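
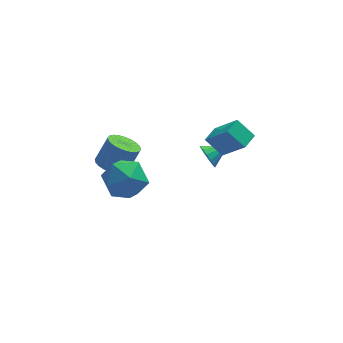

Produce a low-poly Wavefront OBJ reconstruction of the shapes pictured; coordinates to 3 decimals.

v -2.724 -1.469 1.319
v -1.968 -1.744 0.987
v -1.28 -1.445 2.309
v -2.036 -1.171 2.641
v -1.959 -1.414 0.908
v -1.271 -1.115 2.23
v -2.067 -1.092 0.892
v -1.379 -0.793 2.214
v -2.274 -0.828 0.94
v -1.586 -0.529 2.262
v -2.551 -0.662 1.046
v -1.863 -0.363 2.368
v -2.853 -0.618 1.194
v -2.165 -0.319 2.516
v -3.136 -0.704 1.361
v -2.448 -0.406 2.683
v -3.356 -0.907 1.521
v -2.668 -0.608 2.843
v -3.48 -1.195 1.651
v -2.792 -0.896 2.973
v -3.489 -1.525 1.73
v -2.801 -1.226 3.052
v -3.381 -1.847 1.746
v -2.693 -1.548 3.068
v -3.174 -2.111 1.698
v -2.486 -1.812 3.02
v -2.897 -2.277 1.592
v -2.209 -1.978 2.914
v -2.595 -2.321 1.444
v -1.907 -2.022 2.766
v -2.312 -2.234 1.277
v -1.624 -1.936 2.599
v -2.092 -2.032 1.117
v -1.404 -1.733 2.439
v -2.429 -2.566 2.7
v -1.694 -3.409 3.261
v -3.086 -3.991 1.419
v -2.351 -4.834 1.98
v -3.344 -4.369 2.584
v -2.938 -3.489 3.375
v -1.842 -3.911 1.305
v -1.436 -3.031 2.096
v -1.332 -4.241 2.399
v -2.26 -4.523 3.189
v -2.52 -2.877 1.491
v -3.448 -3.159 2.281
v 2.233 0.6 0.605
v 3.161 -0.353 2.003
v 2.876 1.372 0.704
v 3.805 0.419 2.102
v 3.015 0.061 -0.282
v 3.944 -0.892 1.116
v 3.659 0.833 -0.183
v 4.587 -0.12 1.215
v 2.764 2.616 -2.752
v 3.079 2.317 -3.388
v 3.876 2.884 -2.328
v 3.019 2.702 -3.474
v 2.891 3.064 -3.366
v 2.728 3.305 -3.094
v 2.576 3.362 -2.73
v 2.474 3.219 -2.372
v 2.449 2.915 -2.116
v 2.509 2.53 -2.031
v 2.637 2.169 -2.139
v 2.8 1.927 -2.411
v 2.952 1.87 -2.775
v 3.055 2.013 -3.133
f 2 1 5
f 2 5 3
f 3 5 6
f 3 6 4
f 5 1 7
f 5 7 6
f 6 7 8
f 6 8 4
f 7 1 9
f 7 9 8
f 8 9 10
f 8 10 4
f 9 1 11
f 9 11 10
f 10 11 12
f 10 12 4
f 11 1 13
f 11 13 12
f 12 13 14
f 12 14 4
f 13 1 15
f 13 15 14
f 14 15 16
f 14 16 4
f 15 1 17
f 15 17 16
f 16 17 18
f 16 18 4
f 17 1 19
f 17 19 18
f 18 19 20
f 18 20 4
f 19 1 21
f 19 21 20
f 20 21 22
f 20 22 4
f 21 1 23
f 21 23 22
f 22 23 24
f 22 24 4
f 23 1 25
f 23 25 24
f 24 25 26
f 24 26 4
f 25 1 27
f 25 27 26
f 26 27 28
f 26 28 4
f 27 1 29
f 27 29 28
f 28 29 30
f 28 30 4
f 29 1 31
f 29 31 30
f 30 31 32
f 30 32 4
f 31 1 33
f 31 33 32
f 32 33 34
f 32 34 4
f 33 1 2
f 33 2 34
f 34 2 3
f 34 3 4
f 35 46 40
f 35 40 36
f 35 36 42
f 35 42 45
f 35 45 46
f 36 40 44
f 40 46 39
f 46 45 37
f 45 42 41
f 42 36 43
f 38 44 39
f 38 39 37
f 38 37 41
f 38 41 43
f 38 43 44
f 39 44 40
f 37 39 46
f 41 37 45
f 43 41 42
f 44 43 36
f 48 50 47
f 51 48 47
f 47 50 49
f 49 51 47
f 48 54 50
f 52 48 51
f 52 54 48
f 50 54 49
f 53 51 49
f 49 54 53
f 53 52 51
f 54 52 53
f 56 55 58
f 56 58 57
f 58 55 59
f 58 59 57
f 59 55 60
f 59 60 57
f 60 55 61
f 60 61 57
f 61 55 62
f 61 62 57
f 62 55 63
f 62 63 57
f 63 55 64
f 63 64 57
f 64 55 65
f 64 65 57
f 65 55 66
f 65 66 57
f 66 55 67
f 66 67 57
f 67 55 68
f 67 68 57
f 68 55 56
f 68 56 57



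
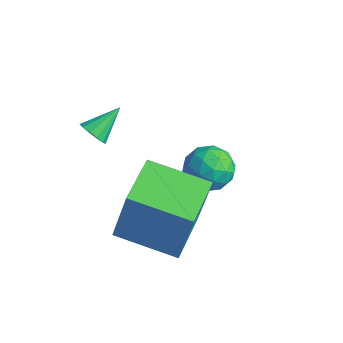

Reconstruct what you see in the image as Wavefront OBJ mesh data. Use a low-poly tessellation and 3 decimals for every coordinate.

v 0.491 3.813 -1.861
v 1.03 4.354 -1.355
v 1.01 2.626 -1.145
v 1.549 3.167 -0.639
v 0.641 3.191 -0.526
v 0.321 3.924 -0.969
v 1.719 3.056 -1.531
v 1.399 3.789 -1.974
v 1.789 3.885 -1.152
v 1.122 3.969 -0.531
v 0.918 3.011 -1.969
v 0.251 3.095 -1.348
v 0.715 4.188 -1.671
v 1.325 2.792 -0.829
v 0.792 2.806 -0.763
v 1.108 3.124 -0.466
v 0.298 3.935 -1.444
v 0.615 4.253 -1.147
v 0.386 3.569 -0.659
v 1.425 2.727 -1.353
v 1.742 3.045 -1.056
v 0.932 3.856 -2.034
v 1.248 4.174 -1.737
v 1.654 3.411 -1.841
v 1.478 4.23 -1.254
v 1.783 3.532 -0.833
v 1.883 3.467 -1.358
v 1.694 3.898 -1.618
v 1.086 4.279 -0.889
v 1.391 3.581 -0.468
v 0.858 3.595 -0.402
v 0.669 4.027 -0.662
v 1.532 4.004 -0.77
v 0.649 3.399 -2.032
v 0.954 2.701 -1.611
v 1.371 2.953 -1.838
v 1.182 3.385 -2.098
v 0.257 3.448 -1.667
v 0.562 2.75 -1.246
v 0.346 3.082 -0.882
v 0.157 3.513 -1.142
v 0.508 2.976 -1.73
v -0.28 -0.213 2.287
v 0.162 -0.403 2.532
v -0.2 0.853 2.973
v 0.259 -0.252 2.286
v 0.184 -0.089 2.04
v -0.038 0.035 1.873
v -0.337 0.08 1.838
v -0.617 0.032 1.945
v -0.791 -0.094 2.161
v -0.802 -0.257 2.417
v -0.648 -0.407 2.632
v -0.376 -0.495 2.738
v -0.074 -0.494 2.7
v 0.34 0.85 -1.366
v 0.687 1.15 0.693
v 2.207 1.916 -1.835
v 2.553 2.216 0.224
v 1.347 -0.876 -1.284
v 1.693 -0.576 0.775
v 3.213 0.19 -1.753
v 3.56 0.49 0.306
f 1 38 17
f 38 12 41
f 17 41 6
f 38 41 17
f 1 17 13
f 17 6 18
f 13 18 2
f 17 18 13
f 1 13 22
f 13 2 23
f 22 23 8
f 13 23 22
f 1 22 34
f 22 8 37
f 34 37 11
f 22 37 34
f 1 34 38
f 34 11 42
f 38 42 12
f 34 42 38
f 2 18 29
f 18 6 32
f 29 32 10
f 18 32 29
f 6 41 19
f 41 12 40
f 19 40 5
f 41 40 19
f 12 42 39
f 42 11 35
f 39 35 3
f 42 35 39
f 11 37 36
f 37 8 24
f 36 24 7
f 37 24 36
f 8 23 28
f 23 2 25
f 28 25 9
f 23 25 28
f 4 30 16
f 30 10 31
f 16 31 5
f 30 31 16
f 4 16 14
f 16 5 15
f 14 15 3
f 16 15 14
f 4 14 21
f 14 3 20
f 21 20 7
f 14 20 21
f 4 21 26
f 21 7 27
f 26 27 9
f 21 27 26
f 4 26 30
f 26 9 33
f 30 33 10
f 26 33 30
f 5 31 19
f 31 10 32
f 19 32 6
f 31 32 19
f 3 15 39
f 15 5 40
f 39 40 12
f 15 40 39
f 7 20 36
f 20 3 35
f 36 35 11
f 20 35 36
f 9 27 28
f 27 7 24
f 28 24 8
f 27 24 28
f 10 33 29
f 33 9 25
f 29 25 2
f 33 25 29
f 44 43 46
f 44 46 45
f 46 43 47
f 46 47 45
f 47 43 48
f 47 48 45
f 48 43 49
f 48 49 45
f 49 43 50
f 49 50 45
f 50 43 51
f 50 51 45
f 51 43 52
f 51 52 45
f 52 43 53
f 52 53 45
f 53 43 54
f 53 54 45
f 54 43 55
f 54 55 45
f 55 43 44
f 55 44 45
f 57 59 56
f 60 57 56
f 56 59 58
f 58 60 56
f 57 63 59
f 61 57 60
f 61 63 57
f 59 63 58
f 62 60 58
f 58 63 62
f 62 61 60
f 63 61 62



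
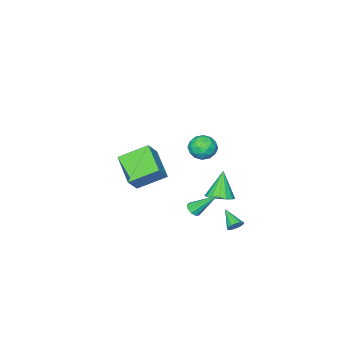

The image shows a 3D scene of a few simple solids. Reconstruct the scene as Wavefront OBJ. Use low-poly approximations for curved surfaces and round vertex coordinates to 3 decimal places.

v 0.706 3.245 -1.468
v 0.947 2.967 -1.101
v -0.106 4.335 -0.112
v 1.151 3.241 -1.199
v 1.147 3.517 -1.423
v 0.937 3.666 -1.668
v 0.619 3.618 -1.82
v 0.342 3.396 -1.807
v 0.235 3.103 -1.636
v 0.349 2.876 -1.386
v 0.63 2.823 -1.175
v -1.903 3.971 -3.786
v -1.698 4.196 -3.34
v -2.177 2.809 -3.074
v -1.948 4.26 -3.332
v -2.188 4.258 -3.428
v -2.363 4.19 -3.606
v -2.432 4.072 -3.825
v -2.38 3.931 -4.035
v -2.219 3.799 -4.189
v -1.985 3.706 -4.249
v -1.733 3.675 -4.204
v -1.519 3.711 -4.063
v -1.394 3.806 -3.858
v -1.385 3.94 -3.637
v -1.494 4.08 -3.45
v -1.748 -5.43 -3.071
v -3.21 -4.292 -2.104
v -1.004 -3.619 -4.075
v -2.466 -2.482 -3.107
v -0.854 -5.198 -1.993
v -2.316 -4.061 -1.025
v -0.11 -3.388 -2.996
v -1.572 -2.25 -2.029
v -3.09 1.398 -3.195
v -2.282 1.558 -2.808
v -3.81 0.902 -1.485
v -2.487 1.941 -2.783
v -2.83 2.2 -2.852
v -3.233 2.276 -3
v -3.603 2.15 -3.192
v -3.855 1.852 -3.385
v -3.933 1.45 -3.534
v -3.817 1.036 -3.606
v -3.534 0.706 -3.583
v -3.15 0.533 -3.471
v -2.752 0.559 -3.296
v -2.432 0.777 -3.098
v -2.262 1.138 -2.921
v -1.224 1.849 1.13
v -0.729 1.341 1.708
v -2.391 1.739 2.032
v -1.896 1.231 2.61
v -1.705 2.119 2.503
v -0.984 2.187 1.945
v -2.136 0.893 1.795
v -1.415 0.961 1.237
v -1.293 0.75 2.119
v -1.026 1.508 2.556
v -2.094 1.572 1.184
v -1.827 2.33 1.621
v -0.874 1.605 1.339
v -2.246 1.475 2.401
v -2.134 1.997 2.337
v -1.843 1.699 2.677
v -1.023 2.102 1.479
v -0.733 1.804 1.819
v -1.307 2.261 2.286
v -2.387 1.276 1.921
v -2.097 0.978 2.261
v -1.277 1.381 1.063
v -0.986 1.083 1.403
v -1.813 0.819 1.454
v -0.914 0.959 1.921
v -1.601 0.894 2.452
v -1.742 0.695 1.972
v -1.318 0.735 1.644
v -0.758 1.405 2.178
v -1.444 1.34 2.709
v -1.332 1.862 2.645
v -0.907 1.902 2.317
v -1.089 1.057 2.42
v -1.676 1.74 1.031
v -2.362 1.675 1.562
v -2.213 1.178 1.423
v -1.788 1.218 1.095
v -1.519 2.186 1.288
v -2.206 2.121 1.819
v -1.802 2.345 2.096
v -1.378 2.385 1.768
v -2.031 2.023 1.32
f 2 1 4
f 2 4 3
f 4 1 5
f 4 5 3
f 5 1 6
f 5 6 3
f 6 1 7
f 6 7 3
f 7 1 8
f 7 8 3
f 8 1 9
f 8 9 3
f 9 1 10
f 9 10 3
f 10 1 11
f 10 11 3
f 11 1 2
f 11 2 3
f 13 12 15
f 13 15 14
f 15 12 16
f 15 16 14
f 16 12 17
f 16 17 14
f 17 12 18
f 17 18 14
f 18 12 19
f 18 19 14
f 19 12 20
f 19 20 14
f 20 12 21
f 20 21 14
f 21 12 22
f 21 22 14
f 22 12 23
f 22 23 14
f 23 12 24
f 23 24 14
f 24 12 25
f 24 25 14
f 25 12 26
f 25 26 14
f 26 12 13
f 26 13 14
f 28 30 27
f 31 28 27
f 27 30 29
f 29 31 27
f 28 34 30
f 32 28 31
f 32 34 28
f 30 34 29
f 33 31 29
f 29 34 33
f 33 32 31
f 34 32 33
f 36 35 38
f 36 38 37
f 38 35 39
f 38 39 37
f 39 35 40
f 39 40 37
f 40 35 41
f 40 41 37
f 41 35 42
f 41 42 37
f 42 35 43
f 42 43 37
f 43 35 44
f 43 44 37
f 44 35 45
f 44 45 37
f 45 35 46
f 45 46 37
f 46 35 47
f 46 47 37
f 47 35 48
f 47 48 37
f 48 35 49
f 48 49 37
f 49 35 36
f 49 36 37
f 50 87 66
f 87 61 90
f 66 90 55
f 87 90 66
f 50 66 62
f 66 55 67
f 62 67 51
f 66 67 62
f 50 62 71
f 62 51 72
f 71 72 57
f 62 72 71
f 50 71 83
f 71 57 86
f 83 86 60
f 71 86 83
f 50 83 87
f 83 60 91
f 87 91 61
f 83 91 87
f 51 67 78
f 67 55 81
f 78 81 59
f 67 81 78
f 55 90 68
f 90 61 89
f 68 89 54
f 90 89 68
f 61 91 88
f 91 60 84
f 88 84 52
f 91 84 88
f 60 86 85
f 86 57 73
f 85 73 56
f 86 73 85
f 57 72 77
f 72 51 74
f 77 74 58
f 72 74 77
f 53 79 65
f 79 59 80
f 65 80 54
f 79 80 65
f 53 65 63
f 65 54 64
f 63 64 52
f 65 64 63
f 53 63 70
f 63 52 69
f 70 69 56
f 63 69 70
f 53 70 75
f 70 56 76
f 75 76 58
f 70 76 75
f 53 75 79
f 75 58 82
f 79 82 59
f 75 82 79
f 54 80 68
f 80 59 81
f 68 81 55
f 80 81 68
f 52 64 88
f 64 54 89
f 88 89 61
f 64 89 88
f 56 69 85
f 69 52 84
f 85 84 60
f 69 84 85
f 58 76 77
f 76 56 73
f 77 73 57
f 76 73 77
f 59 82 78
f 82 58 74
f 78 74 51
f 82 74 78



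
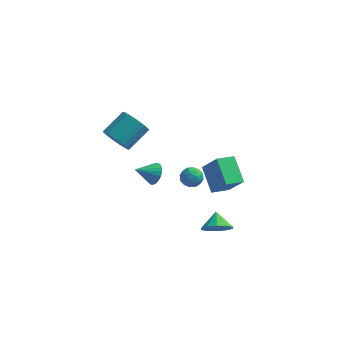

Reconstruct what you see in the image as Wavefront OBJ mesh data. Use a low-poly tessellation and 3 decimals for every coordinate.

v -0.711 -3.405 0.218
v -0.431 -3.141 0.874
v -1.689 -4.015 0.882
v -0.618 -2.923 0.799
v -0.819 -2.779 0.635
v -1.004 -2.73 0.409
v -1.144 -2.783 0.153
v -1.218 -2.932 -0.093
v -1.215 -3.152 -0.291
v -1.135 -3.411 -0.412
v -0.991 -3.669 -0.437
v -0.804 -3.886 -0.362
v -0.603 -4.031 -0.199
v -0.419 -4.08 0.028
v -0.279 -4.026 0.284
v -0.204 -3.878 0.53
v -0.207 -3.657 0.728
v -0.287 -3.399 0.849
v 2.199 -1.744 -2.247
v 1.295 -0.501 -1.2
v 3.024 -0.906 -2.531
v 2.12 0.338 -1.484
v 3.2 -2.238 -0.796
v 2.296 -0.994 0.251
v 4.025 -1.399 -1.08
v 3.121 -0.156 -0.033
v 0.977 -1.457 -1.699
v 1.594 -1.444 -1.298
v 0.446 -2.116 -0.862
v 1.063 -2.103 -0.461
v 0.669 -1.488 -0.549
v 0.997 -1.081 -1.067
v 1.043 -2.479 -1.093
v 1.371 -2.072 -1.611
v 1.635 -2.076 -0.924
v 1.404 -1.463 -0.588
v 0.636 -2.097 -1.572
v 0.405 -1.484 -1.236
v 1.332 -1.392 -1.572
v 0.708 -2.168 -0.588
v 0.476 -1.806 -0.64
v 0.839 -1.799 -0.404
v 0.981 -1.179 -1.436
v 1.344 -1.171 -1.201
v 0.8 -1.197 -0.76
v 0.696 -2.389 -0.959
v 1.059 -2.381 -0.724
v 1.201 -1.761 -1.756
v 1.564 -1.754 -1.52
v 1.24 -2.363 -1.4
v 1.719 -1.756 -1.117
v 1.407 -2.144 -0.624
v 1.395 -2.365 -0.996
v 1.588 -2.125 -1.3
v 1.583 -1.396 -0.919
v 1.271 -1.784 -0.427
v 1.039 -1.422 -0.479
v 1.232 -1.183 -0.783
v 1.607 -1.768 -0.699
v 0.769 -1.776 -1.733
v 0.457 -2.164 -1.241
v 0.808 -2.377 -1.377
v 1.001 -2.138 -1.681
v 0.633 -1.416 -1.536
v 0.321 -1.804 -1.043
v 0.452 -1.435 -0.86
v 0.645 -1.195 -1.164
v 0.433 -1.792 -1.461
v 2.927 -3.14 -4.17
v 3.584 -3.41 -3.509
v 2.613 -2.24 -3.49
v 3.849 -3.03 -3.89
v 3.762 -2.692 -4.377
v 3.356 -2.525 -4.785
v 2.786 -2.593 -4.958
v 2.27 -2.87 -4.83
v 2.004 -3.249 -4.45
v 2.092 -3.587 -3.962
v 2.498 -3.754 -3.554
v 3.068 -3.686 -3.381
v -2.877 -3.708 2.951
v -2.047 -3.92 2.518
v -1.253 -2.644 3.415
v -2.083 -2.432 3.849
v -2.219 -3.629 2.257
v -1.425 -2.353 3.154
v -2.521 -3.354 2.133
v -1.727 -2.078 3.03
v -2.894 -3.149 2.171
v -2.1 -1.873 3.068
v -3.263 -3.054 2.364
v -2.47 -1.779 3.261
v -3.556 -3.09 2.673
v -2.763 -1.814 3.57
v -3.715 -3.247 3.037
v -2.921 -1.971 3.934
v -3.707 -3.496 3.385
v -2.913 -2.22 4.282
v -3.535 -3.787 3.646
v -2.741 -2.511 4.543
v -3.233 -4.062 3.77
v -2.439 -2.786 4.667
v -2.86 -4.267 3.732
v -2.066 -2.991 4.629
v -2.49 -4.361 3.539
v -1.697 -3.086 4.436
v -2.197 -4.326 3.23
v -1.404 -3.05 4.127
v -2.039 -4.169 2.866
v -1.245 -2.893 3.763
f 2 1 4
f 2 4 3
f 4 1 5
f 4 5 3
f 5 1 6
f 5 6 3
f 6 1 7
f 6 7 3
f 7 1 8
f 7 8 3
f 8 1 9
f 8 9 3
f 9 1 10
f 9 10 3
f 10 1 11
f 10 11 3
f 11 1 12
f 11 12 3
f 12 1 13
f 12 13 3
f 13 1 14
f 13 14 3
f 14 1 15
f 14 15 3
f 15 1 16
f 15 16 3
f 16 1 17
f 16 17 3
f 17 1 18
f 17 18 3
f 18 1 2
f 18 2 3
f 20 22 19
f 23 20 19
f 19 22 21
f 21 23 19
f 20 26 22
f 24 20 23
f 24 26 20
f 22 26 21
f 25 23 21
f 21 26 25
f 25 24 23
f 26 24 25
f 27 64 43
f 64 38 67
f 43 67 32
f 64 67 43
f 27 43 39
f 43 32 44
f 39 44 28
f 43 44 39
f 27 39 48
f 39 28 49
f 48 49 34
f 39 49 48
f 27 48 60
f 48 34 63
f 60 63 37
f 48 63 60
f 27 60 64
f 60 37 68
f 64 68 38
f 60 68 64
f 28 44 55
f 44 32 58
f 55 58 36
f 44 58 55
f 32 67 45
f 67 38 66
f 45 66 31
f 67 66 45
f 38 68 65
f 68 37 61
f 65 61 29
f 68 61 65
f 37 63 62
f 63 34 50
f 62 50 33
f 63 50 62
f 34 49 54
f 49 28 51
f 54 51 35
f 49 51 54
f 30 56 42
f 56 36 57
f 42 57 31
f 56 57 42
f 30 42 40
f 42 31 41
f 40 41 29
f 42 41 40
f 30 40 47
f 40 29 46
f 47 46 33
f 40 46 47
f 30 47 52
f 47 33 53
f 52 53 35
f 47 53 52
f 30 52 56
f 52 35 59
f 56 59 36
f 52 59 56
f 31 57 45
f 57 36 58
f 45 58 32
f 57 58 45
f 29 41 65
f 41 31 66
f 65 66 38
f 41 66 65
f 33 46 62
f 46 29 61
f 62 61 37
f 46 61 62
f 35 53 54
f 53 33 50
f 54 50 34
f 53 50 54
f 36 59 55
f 59 35 51
f 55 51 28
f 59 51 55
f 70 69 72
f 70 72 71
f 72 69 73
f 72 73 71
f 73 69 74
f 73 74 71
f 74 69 75
f 74 75 71
f 75 69 76
f 75 76 71
f 76 69 77
f 76 77 71
f 77 69 78
f 77 78 71
f 78 69 79
f 78 79 71
f 79 69 80
f 79 80 71
f 80 69 70
f 80 70 71
f 82 81 85
f 82 85 83
f 83 85 86
f 83 86 84
f 85 81 87
f 85 87 86
f 86 87 88
f 86 88 84
f 87 81 89
f 87 89 88
f 88 89 90
f 88 90 84
f 89 81 91
f 89 91 90
f 90 91 92
f 90 92 84
f 91 81 93
f 91 93 92
f 92 93 94
f 92 94 84
f 93 81 95
f 93 95 94
f 94 95 96
f 94 96 84
f 95 81 97
f 95 97 96
f 96 97 98
f 96 98 84
f 97 81 99
f 97 99 98
f 98 99 100
f 98 100 84
f 99 81 101
f 99 101 100
f 100 101 102
f 100 102 84
f 101 81 103
f 101 103 102
f 102 103 104
f 102 104 84
f 103 81 105
f 103 105 104
f 104 105 106
f 104 106 84
f 105 81 107
f 105 107 106
f 106 107 108
f 106 108 84
f 107 81 109
f 107 109 108
f 108 109 110
f 108 110 84
f 109 81 82
f 109 82 110
f 110 82 83
f 110 83 84



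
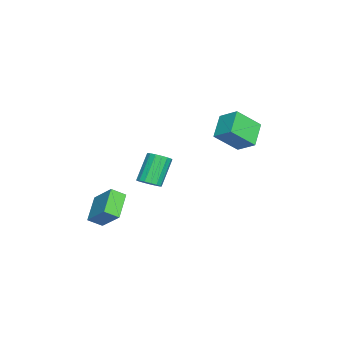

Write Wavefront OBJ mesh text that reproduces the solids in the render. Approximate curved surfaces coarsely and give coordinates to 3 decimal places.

v -0.917 -2.168 0.444
v -0.456 -2.627 0.875
v -1.602 -2.171 2.587
v -2.063 -1.712 2.156
v -0.293 -2.292 0.895
v -1.439 -1.836 2.607
v -0.272 -1.928 0.812
v -1.418 -1.472 2.524
v -0.4 -1.62 0.644
v -1.546 -1.164 2.356
v -0.645 -1.437 0.431
v -1.791 -0.981 2.143
v -0.953 -1.422 0.221
v -2.099 -0.966 1.933
v -1.253 -1.577 0.062
v -2.399 -1.121 1.774
v -1.476 -1.868 -0.01
v -2.622 -1.412 1.702
v -1.571 -2.228 0.022
v -2.717 -1.772 1.734
v -1.516 -2.574 0.151
v -2.661 -2.118 1.863
v -1.323 -2.827 0.347
v -2.469 -2.371 2.059
v -1.038 -2.929 0.566
v -2.184 -2.473 2.278
v -0.725 -2.857 0.756
v -1.871 -2.401 2.468
v -4.892 2.887 3.406
v -4.154 1.542 4.751
v -4.283 3.978 4.162
v -3.545 2.632 5.507
v -3.375 2.728 2.413
v -2.637 1.382 3.758
v -2.766 3.818 3.169
v -2.028 2.473 4.514
v 3.912 -4.825 -0.216
v 2.332 -4.728 0.76
v 3.624 -4.026 -0.762
v 2.043 -3.929 0.213
v 4.737 -3.691 1.007
v 3.156 -3.594 1.982
v 4.448 -2.892 0.46
v 2.868 -2.795 1.436
f 2 1 5
f 2 5 3
f 3 5 6
f 3 6 4
f 5 1 7
f 5 7 6
f 6 7 8
f 6 8 4
f 7 1 9
f 7 9 8
f 8 9 10
f 8 10 4
f 9 1 11
f 9 11 10
f 10 11 12
f 10 12 4
f 11 1 13
f 11 13 12
f 12 13 14
f 12 14 4
f 13 1 15
f 13 15 14
f 14 15 16
f 14 16 4
f 15 1 17
f 15 17 16
f 16 17 18
f 16 18 4
f 17 1 19
f 17 19 18
f 18 19 20
f 18 20 4
f 19 1 21
f 19 21 20
f 20 21 22
f 20 22 4
f 21 1 23
f 21 23 22
f 22 23 24
f 22 24 4
f 23 1 25
f 23 25 24
f 24 25 26
f 24 26 4
f 25 1 27
f 25 27 26
f 26 27 28
f 26 28 4
f 27 1 2
f 27 2 28
f 28 2 3
f 28 3 4
f 30 32 29
f 33 30 29
f 29 32 31
f 31 33 29
f 30 36 32
f 34 30 33
f 34 36 30
f 32 36 31
f 35 33 31
f 31 36 35
f 35 34 33
f 36 34 35
f 38 40 37
f 41 38 37
f 37 40 39
f 39 41 37
f 38 44 40
f 42 38 41
f 42 44 38
f 40 44 39
f 43 41 39
f 39 44 43
f 43 42 41
f 44 42 43



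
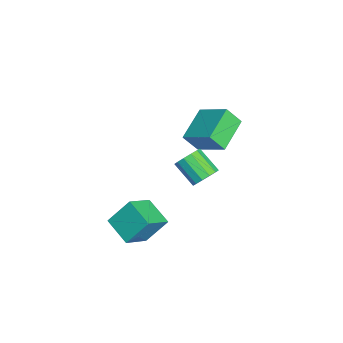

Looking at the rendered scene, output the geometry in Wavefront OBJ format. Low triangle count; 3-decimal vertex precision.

v 0.265 -2.937 -2.014
v 1.317 -3.81 -1.182
v 0.112 -1.931 -0.766
v 1.164 -2.804 0.066
v 1.416 -2.076 -2.566
v 2.468 -2.949 -1.734
v 1.263 -1.07 -1.318
v 2.315 -1.943 -0.486
v 1.22 0.615 1.816
v 1.648 0.769 2.36
v 0.869 -0.06 3.209
v 0.44 -0.215 2.664
v 1.358 1.045 2.363
v 0.579 0.215 3.212
v 1.024 1.184 2.192
v 0.245 0.354 3.041
v 0.752 1.142 1.902
v -0.027 0.313 2.751
v 0.629 0.933 1.584
v -0.151 0.104 2.433
v 0.693 0.623 1.34
v -0.087 -0.207 2.189
v 0.924 0.31 1.246
v 0.145 -0.519 2.095
v 1.249 0.094 1.334
v 0.47 -0.736 2.183
v 1.565 0.043 1.574
v 0.786 -0.786 2.423
v 1.771 0.174 1.891
v 0.992 -0.656 2.74
v 1.802 0.445 2.184
v 1.023 -0.385 3.033
v -5.276 1.134 0.421
v -5.207 0.418 1.369
v -4.24 2.383 1.289
v -4.171 1.666 2.237
v -3.669 0.314 -0.317
v -3.6 -0.403 0.631
v -2.633 1.562 0.551
v -2.564 0.846 1.499
f 2 4 1
f 5 2 1
f 1 4 3
f 3 5 1
f 2 8 4
f 6 2 5
f 6 8 2
f 4 8 3
f 7 5 3
f 3 8 7
f 7 6 5
f 8 6 7
f 10 9 13
f 10 13 11
f 11 13 14
f 11 14 12
f 13 9 15
f 13 15 14
f 14 15 16
f 14 16 12
f 15 9 17
f 15 17 16
f 16 17 18
f 16 18 12
f 17 9 19
f 17 19 18
f 18 19 20
f 18 20 12
f 19 9 21
f 19 21 20
f 20 21 22
f 20 22 12
f 21 9 23
f 21 23 22
f 22 23 24
f 22 24 12
f 23 9 25
f 23 25 24
f 24 25 26
f 24 26 12
f 25 9 27
f 25 27 26
f 26 27 28
f 26 28 12
f 27 9 29
f 27 29 28
f 28 29 30
f 28 30 12
f 29 9 31
f 29 31 30
f 30 31 32
f 30 32 12
f 31 9 10
f 31 10 32
f 32 10 11
f 32 11 12
f 34 36 33
f 37 34 33
f 33 36 35
f 35 37 33
f 34 40 36
f 38 34 37
f 38 40 34
f 36 40 35
f 39 37 35
f 35 40 39
f 39 38 37
f 40 38 39



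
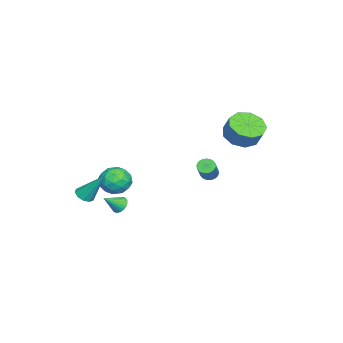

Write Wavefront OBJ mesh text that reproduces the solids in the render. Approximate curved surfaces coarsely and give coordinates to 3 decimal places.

v -1.263 -3.087 -1.943
v -0.313 -2.98 -2.268
v -1.567 -4.12 -3.172
v -0.617 -4.013 -3.497
v -0.803 -4.496 -2.63
v -0.615 -3.858 -1.871
v -1.265 -3.242 -3.569
v -1.077 -2.604 -2.81
v -0.315 -3.076 -3.273
v -0.029 -3.851 -2.693
v -1.851 -3.249 -2.747
v -1.565 -4.024 -2.167
v -0.761 -2.943 -1.998
v -1.119 -4.157 -3.442
v -1.228 -4.441 -2.932
v -0.67 -4.378 -3.124
v -0.938 -3.459 -1.764
v -0.38 -3.396 -1.955
v -0.668 -4.287 -2.168
v -1.5 -3.704 -3.485
v -0.942 -3.641 -3.676
v -1.21 -2.722 -2.316
v -0.652 -2.659 -2.508
v -1.212 -2.813 -3.272
v -0.204 -2.937 -2.78
v -0.383 -3.544 -3.502
v -0.764 -3.091 -3.544
v -0.653 -2.716 -3.098
v -0.036 -3.392 -2.439
v -0.215 -3.999 -3.161
v -0.324 -4.283 -2.651
v -0.213 -3.908 -2.205
v -0.037 -3.448 -3.029
v -1.665 -3.101 -2.279
v -1.844 -3.708 -3.001
v -1.667 -3.192 -3.235
v -1.556 -2.817 -2.789
v -1.497 -3.556 -1.938
v -1.676 -4.163 -2.66
v -1.227 -4.384 -2.342
v -1.116 -4.009 -1.896
v -1.843 -3.652 -2.411
v 2.767 -4.054 -2.005
v 3.343 -3.938 -2.129
v 2.893 -2.866 -0.315
v 3.136 -3.68 -2.296
v 2.788 -3.564 -2.351
v 2.432 -3.635 -2.275
v 2.204 -3.866 -2.095
v 2.192 -4.169 -1.882
v 2.399 -4.428 -1.715
v 2.747 -4.544 -1.66
v 3.102 -4.472 -1.736
v 3.33 -4.241 -1.916
v -4.381 0.891 -3.193
v -4.002 0.96 -3.57
v -2.919 1.058 -2.465
v -3.299 0.989 -2.087
v -4.058 1.159 -3.532
v -2.976 1.257 -2.427
v -4.164 1.318 -3.443
v -3.082 1.416 -2.337
v -4.303 1.411 -3.315
v -3.221 1.509 -2.21
v -4.454 1.426 -3.168
v -3.372 1.523 -2.063
v -4.594 1.358 -3.026
v -3.512 1.456 -1.92
v -4.701 1.22 -2.908
v -3.619 1.318 -1.803
v -4.76 1.032 -2.834
v -3.677 1.13 -1.729
v -4.761 0.822 -2.815
v -3.678 0.92 -1.71
v -4.704 0.623 -2.853
v -3.622 0.721 -1.748
v -4.598 0.464 -2.943
v -3.516 0.562 -1.837
v -4.459 0.371 -3.07
v -3.377 0.469 -1.965
v -4.308 0.357 -3.217
v -3.226 0.454 -2.112
v -4.168 0.424 -3.36
v -3.086 0.522 -2.254
v -4.061 0.562 -3.477
v -2.979 0.66 -2.372
v -4.003 0.75 -3.551
v -2.92 0.848 -2.446
v -0.11 -3.031 -4.141
v 0.105 -3.324 -4.594
v 0.59 -3.729 -3.359
v 0.254 -3.155 -4.576
v 0.348 -2.967 -4.492
v 0.372 -2.788 -4.355
v 0.323 -2.647 -4.185
v 0.208 -2.564 -4.008
v 0.045 -2.553 -3.852
v -0.142 -2.614 -3.74
v -0.324 -2.738 -3.689
v -0.473 -2.908 -3.706
v -0.567 -3.096 -3.79
v -0.591 -3.274 -3.928
v -0.542 -3.415 -4.097
v -0.427 -3.498 -4.274
v -0.264 -3.51 -4.43
v -0.077 -3.449 -4.543
v -2.687 3.112 0.947
v -1.974 2.291 1.026
v -1.561 2.747 2.033
v -2.273 3.568 1.953
v -1.671 2.856 0.645
v -1.257 3.312 1.652
v -1.843 3.54 0.406
v -1.43 3.997 1.412
v -2.41 4.024 0.419
v -1.996 4.481 1.425
v -3.106 4.082 0.679
v -2.693 4.538 1.686
v -3.606 3.685 1.065
v -3.193 4.141 2.071
v -3.676 3.02 1.395
v -3.262 3.477 2.401
v -3.283 2.398 1.516
v -2.869 2.855 2.522
v -2.611 2.11 1.37
v -2.197 2.567 2.376
f 1 38 17
f 38 12 41
f 17 41 6
f 38 41 17
f 1 17 13
f 17 6 18
f 13 18 2
f 17 18 13
f 1 13 22
f 13 2 23
f 22 23 8
f 13 23 22
f 1 22 34
f 22 8 37
f 34 37 11
f 22 37 34
f 1 34 38
f 34 11 42
f 38 42 12
f 34 42 38
f 2 18 29
f 18 6 32
f 29 32 10
f 18 32 29
f 6 41 19
f 41 12 40
f 19 40 5
f 41 40 19
f 12 42 39
f 42 11 35
f 39 35 3
f 42 35 39
f 11 37 36
f 37 8 24
f 36 24 7
f 37 24 36
f 8 23 28
f 23 2 25
f 28 25 9
f 23 25 28
f 4 30 16
f 30 10 31
f 16 31 5
f 30 31 16
f 4 16 14
f 16 5 15
f 14 15 3
f 16 15 14
f 4 14 21
f 14 3 20
f 21 20 7
f 14 20 21
f 4 21 26
f 21 7 27
f 26 27 9
f 21 27 26
f 4 26 30
f 26 9 33
f 30 33 10
f 26 33 30
f 5 31 19
f 31 10 32
f 19 32 6
f 31 32 19
f 3 15 39
f 15 5 40
f 39 40 12
f 15 40 39
f 7 20 36
f 20 3 35
f 36 35 11
f 20 35 36
f 9 27 28
f 27 7 24
f 28 24 8
f 27 24 28
f 10 33 29
f 33 9 25
f 29 25 2
f 33 25 29
f 44 43 46
f 44 46 45
f 46 43 47
f 46 47 45
f 47 43 48
f 47 48 45
f 48 43 49
f 48 49 45
f 49 43 50
f 49 50 45
f 50 43 51
f 50 51 45
f 51 43 52
f 51 52 45
f 52 43 53
f 52 53 45
f 53 43 54
f 53 54 45
f 54 43 44
f 54 44 45
f 56 55 59
f 56 59 57
f 57 59 60
f 57 60 58
f 59 55 61
f 59 61 60
f 60 61 62
f 60 62 58
f 61 55 63
f 61 63 62
f 62 63 64
f 62 64 58
f 63 55 65
f 63 65 64
f 64 65 66
f 64 66 58
f 65 55 67
f 65 67 66
f 66 67 68
f 66 68 58
f 67 55 69
f 67 69 68
f 68 69 70
f 68 70 58
f 69 55 71
f 69 71 70
f 70 71 72
f 70 72 58
f 71 55 73
f 71 73 72
f 72 73 74
f 72 74 58
f 73 55 75
f 73 75 74
f 74 75 76
f 74 76 58
f 75 55 77
f 75 77 76
f 76 77 78
f 76 78 58
f 77 55 79
f 77 79 78
f 78 79 80
f 78 80 58
f 79 55 81
f 79 81 80
f 80 81 82
f 80 82 58
f 81 55 83
f 81 83 82
f 82 83 84
f 82 84 58
f 83 55 85
f 83 85 84
f 84 85 86
f 84 86 58
f 85 55 87
f 85 87 86
f 86 87 88
f 86 88 58
f 87 55 56
f 87 56 88
f 88 56 57
f 88 57 58
f 90 89 92
f 90 92 91
f 92 89 93
f 92 93 91
f 93 89 94
f 93 94 91
f 94 89 95
f 94 95 91
f 95 89 96
f 95 96 91
f 96 89 97
f 96 97 91
f 97 89 98
f 97 98 91
f 98 89 99
f 98 99 91
f 99 89 100
f 99 100 91
f 100 89 101
f 100 101 91
f 101 89 102
f 101 102 91
f 102 89 103
f 102 103 91
f 103 89 104
f 103 104 91
f 104 89 105
f 104 105 91
f 105 89 106
f 105 106 91
f 106 89 90
f 106 90 91
f 108 107 111
f 108 111 109
f 109 111 112
f 109 112 110
f 111 107 113
f 111 113 112
f 112 113 114
f 112 114 110
f 113 107 115
f 113 115 114
f 114 115 116
f 114 116 110
f 115 107 117
f 115 117 116
f 116 117 118
f 116 118 110
f 117 107 119
f 117 119 118
f 118 119 120
f 118 120 110
f 119 107 121
f 119 121 120
f 120 121 122
f 120 122 110
f 121 107 123
f 121 123 122
f 122 123 124
f 122 124 110
f 123 107 125
f 123 125 124
f 124 125 126
f 124 126 110
f 125 107 108
f 125 108 126
f 126 108 109
f 126 109 110



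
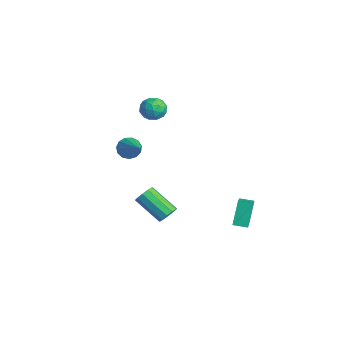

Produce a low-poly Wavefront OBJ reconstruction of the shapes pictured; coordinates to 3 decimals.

v 2.694 -0.778 -2.469
v 3.093 -0.696 -1.925
v 1.705 -1.62 -0.767
v 1.306 -1.702 -1.311
v 2.844 -0.359 -1.955
v 1.456 -1.283 -0.797
v 2.537 -0.182 -2.181
v 1.149 -1.106 -1.024
v 2.291 -0.233 -2.518
v 0.902 -1.157 -1.36
v 2.198 -0.492 -2.835
v 0.81 -1.416 -1.678
v 2.295 -0.86 -3.013
v 0.907 -1.784 -1.855
v 2.544 -1.197 -2.983
v 1.156 -2.121 -1.825
v 2.851 -1.374 -2.756
v 1.463 -2.298 -1.599
v 3.098 -1.323 -2.42
v 1.709 -2.247 -1.262
v 3.19 -1.064 -2.102
v 1.802 -1.988 -0.945
v 0.872 -2.397 2.395
v 1.217 -2.091 1.804
v 2.748 -2.443 3.465
v 1.087 -1.77 2.045
v 0.889 -1.647 2.398
v 0.685 -1.763 2.75
v 0.541 -2.08 2.989
v 0.502 -2.498 3.04
v 0.58 -2.884 2.886
v 0.751 -3.115 2.576
v 0.961 -3.118 2.209
v 1.142 -2.893 1.901
v 1.237 -2.51 1.75
v -4.17 1.109 1.691
v -3.32 1.331 1.781
v -4.1 0.349 2.899
v -3.25 0.571 2.989
v -3.879 1.183 3.088
v -3.922 1.653 2.341
v -3.498 0.027 2.339
v -3.541 0.497 1.592
v -2.905 0.662 2.181
v -3.14 1.377 2.644
v -4.28 0.303 2.036
v -4.515 1.018 2.499
v -3.751 1.287 1.63
v -3.669 0.393 3.05
v -4.038 0.753 3.108
v -3.539 0.884 3.161
v -4.105 1.476 1.959
v -3.605 1.606 2.012
v -3.934 1.52 2.78
v -3.815 0.074 2.668
v -3.315 0.204 2.721
v -3.881 0.796 1.519
v -3.382 0.927 1.572
v -3.486 0.16 1.9
v -3.007 1.024 1.918
v -2.966 0.577 2.628
v -3.112 0.258 2.246
v -3.137 0.534 1.807
v -3.146 1.444 2.19
v -3.104 0.997 2.9
v -3.474 1.357 2.958
v -3.499 1.633 2.519
v -2.901 1.051 2.426
v -4.316 0.683 1.78
v -4.274 0.236 2.49
v -3.921 0.047 2.161
v -3.946 0.323 1.722
v -4.454 1.103 2.052
v -4.413 0.656 2.762
v -4.283 1.146 2.873
v -4.308 1.422 2.434
v -4.519 0.629 2.254
v 3.026 3.116 -3.882
v 4.632 2.317 -2.85
v 2.386 3.723 -2.416
v 3.993 2.923 -1.385
v 3.467 3.857 -3.995
v 5.074 3.057 -2.964
v 2.828 4.463 -2.53
v 4.434 3.664 -1.498
f 2 1 5
f 2 5 3
f 3 5 6
f 3 6 4
f 5 1 7
f 5 7 6
f 6 7 8
f 6 8 4
f 7 1 9
f 7 9 8
f 8 9 10
f 8 10 4
f 9 1 11
f 9 11 10
f 10 11 12
f 10 12 4
f 11 1 13
f 11 13 12
f 12 13 14
f 12 14 4
f 13 1 15
f 13 15 14
f 14 15 16
f 14 16 4
f 15 1 17
f 15 17 16
f 16 17 18
f 16 18 4
f 17 1 19
f 17 19 18
f 18 19 20
f 18 20 4
f 19 1 21
f 19 21 20
f 20 21 22
f 20 22 4
f 21 1 2
f 21 2 22
f 22 2 3
f 22 3 4
f 24 23 26
f 24 26 25
f 26 23 27
f 26 27 25
f 27 23 28
f 27 28 25
f 28 23 29
f 28 29 25
f 29 23 30
f 29 30 25
f 30 23 31
f 30 31 25
f 31 23 32
f 31 32 25
f 32 23 33
f 32 33 25
f 33 23 34
f 33 34 25
f 34 23 35
f 34 35 25
f 35 23 24
f 35 24 25
f 36 73 52
f 73 47 76
f 52 76 41
f 73 76 52
f 36 52 48
f 52 41 53
f 48 53 37
f 52 53 48
f 36 48 57
f 48 37 58
f 57 58 43
f 48 58 57
f 36 57 69
f 57 43 72
f 69 72 46
f 57 72 69
f 36 69 73
f 69 46 77
f 73 77 47
f 69 77 73
f 37 53 64
f 53 41 67
f 64 67 45
f 53 67 64
f 41 76 54
f 76 47 75
f 54 75 40
f 76 75 54
f 47 77 74
f 77 46 70
f 74 70 38
f 77 70 74
f 46 72 71
f 72 43 59
f 71 59 42
f 72 59 71
f 43 58 63
f 58 37 60
f 63 60 44
f 58 60 63
f 39 65 51
f 65 45 66
f 51 66 40
f 65 66 51
f 39 51 49
f 51 40 50
f 49 50 38
f 51 50 49
f 39 49 56
f 49 38 55
f 56 55 42
f 49 55 56
f 39 56 61
f 56 42 62
f 61 62 44
f 56 62 61
f 39 61 65
f 61 44 68
f 65 68 45
f 61 68 65
f 40 66 54
f 66 45 67
f 54 67 41
f 66 67 54
f 38 50 74
f 50 40 75
f 74 75 47
f 50 75 74
f 42 55 71
f 55 38 70
f 71 70 46
f 55 70 71
f 44 62 63
f 62 42 59
f 63 59 43
f 62 59 63
f 45 68 64
f 68 44 60
f 64 60 37
f 68 60 64
f 79 81 78
f 82 79 78
f 78 81 80
f 80 82 78
f 79 85 81
f 83 79 82
f 83 85 79
f 81 85 80
f 84 82 80
f 80 85 84
f 84 83 82
f 85 83 84



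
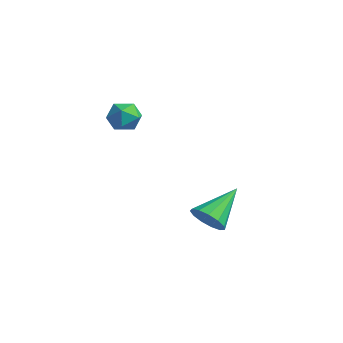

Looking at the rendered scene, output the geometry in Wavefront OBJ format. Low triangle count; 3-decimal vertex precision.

v 1.017 0.566 2.201
v 1.582 0.533 2.545
v 1.418 -0.113 1.475
v 1.983 -0.146 1.819
v 1.429 -0.414 2.066
v 1.182 0.006 2.514
v 1.818 0.414 1.506
v 1.571 0.834 1.954
v 2.078 0.439 2.115
v 1.837 -0.073 2.461
v 1.163 0.493 1.559
v 0.922 -0.019 1.905
v 3.532 2.138 -2.356
v 3.982 1.899 -1.876
v 3.208 3.482 -1.384
v 4.191 2.127 -2.121
v 4.191 2.358 -2.44
v 3.982 2.52 -2.733
v 3.63 2.56 -2.906
v 3.247 2.467 -2.905
v 2.954 2.269 -2.729
v 2.845 2.03 -2.436
v 2.954 1.825 -2.116
v 3.246 1.72 -1.874
v 3.63 1.747 -1.784
f 1 12 6
f 1 6 2
f 1 2 8
f 1 8 11
f 1 11 12
f 2 6 10
f 6 12 5
f 12 11 3
f 11 8 7
f 8 2 9
f 4 10 5
f 4 5 3
f 4 3 7
f 4 7 9
f 4 9 10
f 5 10 6
f 3 5 12
f 7 3 11
f 9 7 8
f 10 9 2
f 14 13 16
f 14 16 15
f 16 13 17
f 16 17 15
f 17 13 18
f 17 18 15
f 18 13 19
f 18 19 15
f 19 13 20
f 19 20 15
f 20 13 21
f 20 21 15
f 21 13 22
f 21 22 15
f 22 13 23
f 22 23 15
f 23 13 24
f 23 24 15
f 24 13 25
f 24 25 15
f 25 13 14
f 25 14 15



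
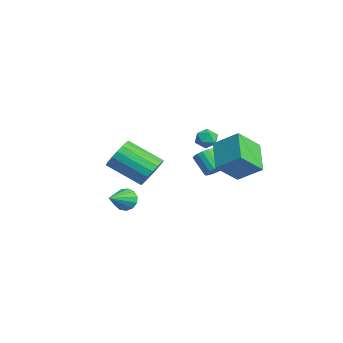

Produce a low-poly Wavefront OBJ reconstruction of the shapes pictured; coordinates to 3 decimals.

v 0.929 -0.095 -1.078
v 1.226 0.25 -0.326
v 0.269 -1.139 0.691
v -0.029 -1.485 -0.062
v 0.889 0.441 -0.382
v -0.068 -0.948 0.635
v 0.56 0.526 -0.576
v -0.398 -0.863 0.44
v 0.304 0.488 -0.87
v -0.654 -0.902 0.147
v 0.171 0.334 -1.205
v -0.786 -1.055 -0.188
v 0.189 0.095 -1.515
v -0.769 -1.294 -0.498
v 0.353 -0.181 -1.738
v -0.605 -1.571 -0.722
v 0.631 -0.441 -1.831
v -0.326 -1.83 -0.814
v 0.968 -0.632 -1.775
v 0.011 -2.021 -0.758
v 1.298 -0.717 -1.58
v 0.34 -2.106 -0.564
v 1.554 -0.678 -1.287
v 0.596 -2.068 -0.27
v 1.686 -0.525 -0.952
v 0.729 -1.914 0.065
v 1.669 -0.286 -0.642
v 0.711 -1.675 0.375
v 1.505 -0.009 -0.418
v 0.547 -1.399 0.598
v -2.422 3.929 -2.944
v -1.989 3.741 -2.607
v -2.805 3.382 -1.759
v -3.238 3.571 -2.096
v -2.024 4.005 -2.529
v -2.84 3.646 -1.681
v -2.15 4.252 -2.546
v -2.966 3.893 -1.698
v -2.339 4.425 -2.654
v -3.155 4.066 -1.806
v -2.546 4.484 -2.828
v -3.362 4.125 -1.981
v -2.725 4.416 -3.03
v -3.541 4.057 -2.182
v -2.835 4.237 -3.211
v -3.651 3.878 -2.363
v -2.85 3.987 -3.331
v -3.666 3.628 -2.483
v -2.767 3.724 -3.363
v -3.583 3.365 -2.515
v -2.605 3.508 -3.298
v -3.421 3.149 -2.451
v -2.401 3.389 -3.153
v -3.217 3.03 -2.305
v -2.202 3.393 -2.959
v -3.018 3.034 -2.111
v -2.053 3.52 -2.762
v -2.869 3.161 -1.914
v 3.311 2.135 0
v 1.855 2.468 0.854
v 2.965 3.278 -1.035
v 1.51 3.611 -0.18
v 4.01 3.089 0.82
v 2.555 3.422 1.675
v 3.665 4.232 -0.214
v 2.209 4.565 0.64
v -2.937 4.081 -1.385
v -2.426 3.891 -1.068
v -3.494 3.369 -0.912
v -2.983 3.179 -0.595
v -3.239 3.741 -0.471
v -2.895 4.182 -0.763
v -3.025 3.078 -1.217
v -2.681 3.519 -1.509
v -2.48 3.271 -0.965
v -2.612 3.681 -0.504
v -3.308 3.579 -1.476
v -3.44 3.989 -1.015
v -0.835 -0.915 -3.512
v -0.488 -0.973 -4.071
v 0.035 -1.925 -2.868
v -0.324 -0.704 -3.872
v -0.322 -0.503 -3.559
v -0.482 -0.433 -3.232
v -0.755 -0.516 -2.993
v -1.053 -0.725 -2.919
v -1.282 -0.995 -3.033
v -1.369 -1.24 -3.3
v -1.286 -1.381 -3.633
v -1.06 -1.375 -3.929
v -0.763 -1.223 -4.092
f 2 1 5
f 2 5 3
f 3 5 6
f 3 6 4
f 5 1 7
f 5 7 6
f 6 7 8
f 6 8 4
f 7 1 9
f 7 9 8
f 8 9 10
f 8 10 4
f 9 1 11
f 9 11 10
f 10 11 12
f 10 12 4
f 11 1 13
f 11 13 12
f 12 13 14
f 12 14 4
f 13 1 15
f 13 15 14
f 14 15 16
f 14 16 4
f 15 1 17
f 15 17 16
f 16 17 18
f 16 18 4
f 17 1 19
f 17 19 18
f 18 19 20
f 18 20 4
f 19 1 21
f 19 21 20
f 20 21 22
f 20 22 4
f 21 1 23
f 21 23 22
f 22 23 24
f 22 24 4
f 23 1 25
f 23 25 24
f 24 25 26
f 24 26 4
f 25 1 27
f 25 27 26
f 26 27 28
f 26 28 4
f 27 1 29
f 27 29 28
f 28 29 30
f 28 30 4
f 29 1 2
f 29 2 30
f 30 2 3
f 30 3 4
f 32 31 35
f 32 35 33
f 33 35 36
f 33 36 34
f 35 31 37
f 35 37 36
f 36 37 38
f 36 38 34
f 37 31 39
f 37 39 38
f 38 39 40
f 38 40 34
f 39 31 41
f 39 41 40
f 40 41 42
f 40 42 34
f 41 31 43
f 41 43 42
f 42 43 44
f 42 44 34
f 43 31 45
f 43 45 44
f 44 45 46
f 44 46 34
f 45 31 47
f 45 47 46
f 46 47 48
f 46 48 34
f 47 31 49
f 47 49 48
f 48 49 50
f 48 50 34
f 49 31 51
f 49 51 50
f 50 51 52
f 50 52 34
f 51 31 53
f 51 53 52
f 52 53 54
f 52 54 34
f 53 31 55
f 53 55 54
f 54 55 56
f 54 56 34
f 55 31 57
f 55 57 56
f 56 57 58
f 56 58 34
f 57 31 32
f 57 32 58
f 58 32 33
f 58 33 34
f 60 62 59
f 63 60 59
f 59 62 61
f 61 63 59
f 60 66 62
f 64 60 63
f 64 66 60
f 62 66 61
f 65 63 61
f 61 66 65
f 65 64 63
f 66 64 65
f 67 78 72
f 67 72 68
f 67 68 74
f 67 74 77
f 67 77 78
f 68 72 76
f 72 78 71
f 78 77 69
f 77 74 73
f 74 68 75
f 70 76 71
f 70 71 69
f 70 69 73
f 70 73 75
f 70 75 76
f 71 76 72
f 69 71 78
f 73 69 77
f 75 73 74
f 76 75 68
f 80 79 82
f 80 82 81
f 82 79 83
f 82 83 81
f 83 79 84
f 83 84 81
f 84 79 85
f 84 85 81
f 85 79 86
f 85 86 81
f 86 79 87
f 86 87 81
f 87 79 88
f 87 88 81
f 88 79 89
f 88 89 81
f 89 79 90
f 89 90 81
f 90 79 91
f 90 91 81
f 91 79 80
f 91 80 81



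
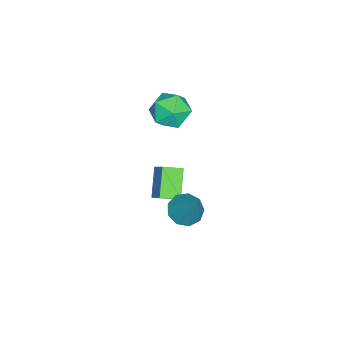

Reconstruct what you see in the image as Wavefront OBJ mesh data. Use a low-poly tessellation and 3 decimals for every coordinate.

v -4.051 -2.136 0.728
v -3.057 -2.145 1
v -4.383 -3.275 1.9
v -3.389 -3.284 2.172
v -3.967 -2.453 2.363
v -3.762 -1.749 1.639
v -3.678 -3.671 1.261
v -3.473 -2.967 0.537
v -2.827 -3.094 1.329
v -3.005 -2.342 2.01
v -4.435 -3.078 0.89
v -4.613 -2.326 1.571
v 1.568 -0.432 0.473
v 2.1 -1.016 0.479
v 2.432 0.372 2.087
v 2.28 -0.605 0.178
v 2.127 -0.113 0.015
v 1.713 0.23 0.066
v 1.23 0.263 0.307
v 0.906 -0.029 0.626
v 0.892 -0.51 0.873
v 1.194 -0.954 0.933
v 1.671 -1.154 0.777
v -1.499 -2.735 -0.433
v -0.957 -2.205 0.293
v -1.906 -1.936 -0.713
v -1.364 -1.405 0.013
v -0.376 -2.515 -1.433
v 0.166 -1.984 -0.707
v -0.783 -1.715 -1.713
v -0.241 -1.185 -0.987
f 1 12 6
f 1 6 2
f 1 2 8
f 1 8 11
f 1 11 12
f 2 6 10
f 6 12 5
f 12 11 3
f 11 8 7
f 8 2 9
f 4 10 5
f 4 5 3
f 4 3 7
f 4 7 9
f 4 9 10
f 5 10 6
f 3 5 12
f 7 3 11
f 9 7 8
f 10 9 2
f 14 13 16
f 14 16 15
f 16 13 17
f 16 17 15
f 17 13 18
f 17 18 15
f 18 13 19
f 18 19 15
f 19 13 20
f 19 20 15
f 20 13 21
f 20 21 15
f 21 13 22
f 21 22 15
f 22 13 23
f 22 23 15
f 23 13 14
f 23 14 15
f 25 27 24
f 28 25 24
f 24 27 26
f 26 28 24
f 25 31 27
f 29 25 28
f 29 31 25
f 27 31 26
f 30 28 26
f 26 31 30
f 30 29 28
f 31 29 30



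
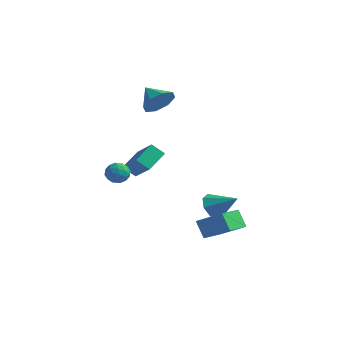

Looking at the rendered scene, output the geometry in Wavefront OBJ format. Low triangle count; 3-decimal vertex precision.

v -2.058 3.638 3.508
v -1.439 4.069 4.253
v -3.242 4.022 4.272
v -1.641 4.599 3.673
v -2.088 4.566 2.997
v -2.517 3.99 2.62
v -2.677 3.208 2.764
v -2.475 2.678 3.344
v -2.028 2.711 4.02
v -1.599 3.287 4.397
v -3.816 2.546 -1.547
v -3.702 3.897 -0.795
v -3.131 2.849 -2.194
v -3.017 4.2 -1.443
v -2.343 1.76 -0.357
v -2.229 3.111 0.394
v -1.658 2.063 -1.005
v -1.544 3.414 -0.253
v -1.355 -0.753 -0.786
v -1.034 -1.152 -0.243
v -2.386 -0.728 -0.157
v -2.065 -1.127 0.386
v -1.851 -0.422 0.265
v -1.214 -0.438 -0.124
v -2.206 -1.442 -0.276
v -1.569 -1.458 -0.665
v -1.56 -1.578 0.072
v -1.341 -0.948 0.406
v -2.079 -0.932 -0.806
v -1.86 -0.302 -0.472
v -1.104 -0.955 -0.569
v -2.316 -0.925 0.169
v -2.19 -0.511 0.098
v -2.002 -0.746 0.417
v -1.21 -0.535 -0.499
v -1.021 -0.77 -0.18
v -1.501 -0.34 0.118
v -2.399 -1.11 -0.22
v -2.21 -1.345 0.099
v -1.418 -1.134 -0.817
v -1.23 -1.369 -0.498
v -1.919 -1.54 -0.518
v -1.224 -1.44 -0.065
v -1.831 -1.425 0.304
v -1.913 -1.61 -0.085
v -1.539 -1.62 -0.313
v -1.095 -1.07 0.131
v -1.702 -1.055 0.501
v -1.576 -0.64 0.43
v -1.201 -0.65 0.201
v -1.405 -1.32 0.316
v -1.718 -0.825 -0.901
v -2.325 -0.81 -0.531
v -2.219 -1.23 -0.601
v -1.844 -1.24 -0.83
v -1.589 -0.455 -0.704
v -2.196 -0.44 -0.335
v -1.881 -0.26 -0.087
v -1.507 -0.27 -0.315
v -2.015 -0.56 -0.716
v 2.66 0.006 -3.096
v 4.058 0.344 -2.287
v 2.501 1.966 -3.64
v 3.899 2.303 -2.832
v 3.301 -0.223 -4.108
v 4.699 0.114 -3.3
v 3.142 1.736 -4.653
v 4.54 2.074 -3.844
v 1.565 3.508 -3.668
v 1.967 3.964 -4.397
v 2.995 3.712 -2.752
v 1.615 4.414 -3.948
v 1.234 4.333 -3.334
v 1.046 3.769 -2.915
v 1.163 3.051 -2.938
v 1.515 2.602 -3.388
v 1.896 2.683 -4.001
v 2.084 3.247 -4.42
f 2 1 4
f 2 4 3
f 4 1 5
f 4 5 3
f 5 1 6
f 5 6 3
f 6 1 7
f 6 7 3
f 7 1 8
f 7 8 3
f 8 1 9
f 8 9 3
f 9 1 10
f 9 10 3
f 10 1 2
f 10 2 3
f 12 14 11
f 15 12 11
f 11 14 13
f 13 15 11
f 12 18 14
f 16 12 15
f 16 18 12
f 14 18 13
f 17 15 13
f 13 18 17
f 17 16 15
f 18 16 17
f 19 56 35
f 56 30 59
f 35 59 24
f 56 59 35
f 19 35 31
f 35 24 36
f 31 36 20
f 35 36 31
f 19 31 40
f 31 20 41
f 40 41 26
f 31 41 40
f 19 40 52
f 40 26 55
f 52 55 29
f 40 55 52
f 19 52 56
f 52 29 60
f 56 60 30
f 52 60 56
f 20 36 47
f 36 24 50
f 47 50 28
f 36 50 47
f 24 59 37
f 59 30 58
f 37 58 23
f 59 58 37
f 30 60 57
f 60 29 53
f 57 53 21
f 60 53 57
f 29 55 54
f 55 26 42
f 54 42 25
f 55 42 54
f 26 41 46
f 41 20 43
f 46 43 27
f 41 43 46
f 22 48 34
f 48 28 49
f 34 49 23
f 48 49 34
f 22 34 32
f 34 23 33
f 32 33 21
f 34 33 32
f 22 32 39
f 32 21 38
f 39 38 25
f 32 38 39
f 22 39 44
f 39 25 45
f 44 45 27
f 39 45 44
f 22 44 48
f 44 27 51
f 48 51 28
f 44 51 48
f 23 49 37
f 49 28 50
f 37 50 24
f 49 50 37
f 21 33 57
f 33 23 58
f 57 58 30
f 33 58 57
f 25 38 54
f 38 21 53
f 54 53 29
f 38 53 54
f 27 45 46
f 45 25 42
f 46 42 26
f 45 42 46
f 28 51 47
f 51 27 43
f 47 43 20
f 51 43 47
f 62 64 61
f 65 62 61
f 61 64 63
f 63 65 61
f 62 68 64
f 66 62 65
f 66 68 62
f 64 68 63
f 67 65 63
f 63 68 67
f 67 66 65
f 68 66 67
f 70 69 72
f 70 72 71
f 72 69 73
f 72 73 71
f 73 69 74
f 73 74 71
f 74 69 75
f 74 75 71
f 75 69 76
f 75 76 71
f 76 69 77
f 76 77 71
f 77 69 78
f 77 78 71
f 78 69 70
f 78 70 71



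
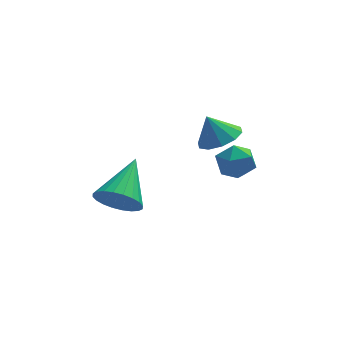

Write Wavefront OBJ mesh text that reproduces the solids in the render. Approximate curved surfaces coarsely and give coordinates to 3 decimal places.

v -0.48 1.329 1.281
v -0.021 1.911 1.192
v 0.381 0.589 0.868
v 0.84 1.171 0.779
v 0.651 0.946 1.466
v 0.119 1.403 1.721
v 0.241 1.097 0.339
v -0.291 1.554 0.594
v 0.424 1.768 0.61
v 0.677 1.675 1.306
v -0.317 0.825 0.754
v -0.064 0.732 1.45
v -0.314 1.529 2.019
v 0.373 1.838 2.288
v -0.746 1.691 2.941
v 0.105 2.207 2.097
v -0.324 2.316 1.877
v -0.749 2.126 1.711
v -1.008 1.707 1.663
v -1.002 1.221 1.751
v -0.733 0.852 1.942
v -0.304 0.742 2.162
v 0.121 0.933 2.328
v 0.38 1.352 2.376
v -3.674 -1.474 1.326
v -3.257 -1.243 0.659
v -3.066 -0.006 2.214
v -3.537 -1.098 0.61
v -3.839 -1.009 0.671
v -4.115 -0.991 0.831
v -4.324 -1.047 1.066
v -4.435 -1.168 1.341
v -4.429 -1.335 1.614
v -4.309 -1.523 1.843
v -4.092 -1.704 1.993
v -3.811 -1.85 2.042
v -3.51 -1.938 1.981
v -3.233 -1.956 1.821
v -3.024 -1.901 1.586
v -2.914 -1.78 1.311
v -2.919 -1.613 1.038
v -3.04 -1.424 0.809
f 1 12 6
f 1 6 2
f 1 2 8
f 1 8 11
f 1 11 12
f 2 6 10
f 6 12 5
f 12 11 3
f 11 8 7
f 8 2 9
f 4 10 5
f 4 5 3
f 4 3 7
f 4 7 9
f 4 9 10
f 5 10 6
f 3 5 12
f 7 3 11
f 9 7 8
f 10 9 2
f 14 13 16
f 14 16 15
f 16 13 17
f 16 17 15
f 17 13 18
f 17 18 15
f 18 13 19
f 18 19 15
f 19 13 20
f 19 20 15
f 20 13 21
f 20 21 15
f 21 13 22
f 21 22 15
f 22 13 23
f 22 23 15
f 23 13 24
f 23 24 15
f 24 13 14
f 24 14 15
f 26 25 28
f 26 28 27
f 28 25 29
f 28 29 27
f 29 25 30
f 29 30 27
f 30 25 31
f 30 31 27
f 31 25 32
f 31 32 27
f 32 25 33
f 32 33 27
f 33 25 34
f 33 34 27
f 34 25 35
f 34 35 27
f 35 25 36
f 35 36 27
f 36 25 37
f 36 37 27
f 37 25 38
f 37 38 27
f 38 25 39
f 38 39 27
f 39 25 40
f 39 40 27
f 40 25 41
f 40 41 27
f 41 25 42
f 41 42 27
f 42 25 26
f 42 26 27



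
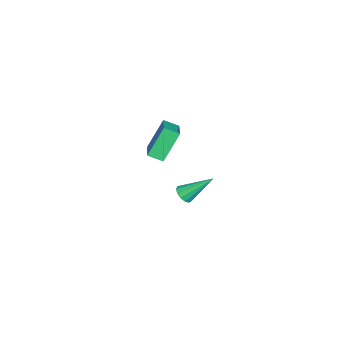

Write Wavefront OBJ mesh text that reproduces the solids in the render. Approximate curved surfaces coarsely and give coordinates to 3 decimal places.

v 2.234 -2.524 4.479
v 3.698 -1.856 5.058
v 2.019 -1.732 4.11
v 3.483 -1.064 4.689
v 3.137 -3.056 2.811
v 4.601 -2.388 3.39
v 2.922 -2.264 2.442
v 4.386 -1.596 3.021
v -0.302 -2.42 -3.265
v 0.311 -2.365 -3.13
v -0.758 -0.9 -1.815
v 0.245 -2.135 -3.392
v 0.006 -1.996 -3.614
v -0.331 -1.991 -3.725
v -0.659 -2.123 -3.69
v -0.873 -2.349 -3.52
v -0.906 -2.598 -3.269
v -0.747 -2.791 -3.017
v -0.447 -2.866 -2.843
v -0.1 -2.799 -2.804
v 0.182 -2.613 -2.91
f 2 4 1
f 5 2 1
f 1 4 3
f 3 5 1
f 2 8 4
f 6 2 5
f 6 8 2
f 4 8 3
f 7 5 3
f 3 8 7
f 7 6 5
f 8 6 7
f 10 9 12
f 10 12 11
f 12 9 13
f 12 13 11
f 13 9 14
f 13 14 11
f 14 9 15
f 14 15 11
f 15 9 16
f 15 16 11
f 16 9 17
f 16 17 11
f 17 9 18
f 17 18 11
f 18 9 19
f 18 19 11
f 19 9 20
f 19 20 11
f 20 9 21
f 20 21 11
f 21 9 10
f 21 10 11



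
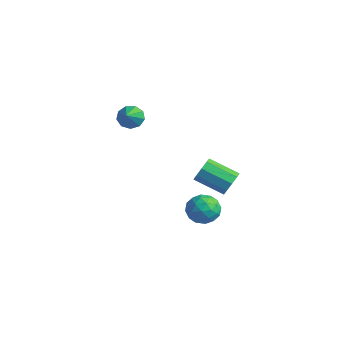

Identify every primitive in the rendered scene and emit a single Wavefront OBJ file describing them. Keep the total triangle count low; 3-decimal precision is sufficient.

v 1.226 2.586 -3.341
v 1.711 1.769 -3.455
v 0.129 2.071 -4.305
v 0.614 1.254 -4.419
v 0.201 1.451 -3.579
v 0.878 1.769 -2.984
v 0.962 2.071 -4.776
v 1.639 2.389 -4.181
v 1.548 1.451 -4.343
v 1.077 1.068 -3.603
v 0.763 2.772 -4.157
v 0.292 2.389 -3.417
v 1.564 2.223 -3.313
v 0.276 1.617 -4.447
v 0.032 1.733 -3.953
v 0.318 1.253 -4.02
v 1.075 2.223 -3.036
v 1.36 1.743 -3.103
v 0.473 1.556 -3.176
v 0.48 2.097 -4.657
v 0.765 1.617 -4.724
v 1.522 2.587 -3.74
v 1.808 2.107 -3.807
v 1.367 2.284 -4.584
v 1.754 1.556 -3.902
v 1.109 1.253 -4.469
v 1.314 1.733 -4.679
v 1.712 1.92 -4.329
v 1.477 1.33 -3.467
v 0.833 1.027 -4.034
v 0.589 1.143 -3.54
v 0.988 1.33 -3.19
v 1.381 1.143 -3.989
v 1.007 2.813 -3.726
v 0.363 2.51 -4.293
v 0.852 2.51 -4.57
v 1.251 2.697 -4.22
v 0.731 2.587 -3.291
v 0.086 2.284 -3.858
v 0.128 1.92 -3.431
v 0.526 2.107 -3.081
v 0.459 2.697 -3.771
v 2.491 2.382 -1.363
v 2.952 1.991 -0.919
v 1.591 1.208 -0.193
v 1.129 1.598 -0.637
v 2.82 2.432 -0.691
v 1.459 1.649 0.035
v 2.534 2.849 -0.778
v 1.173 2.066 -0.052
v 2.228 3.047 -1.138
v 0.866 2.264 -0.412
v 2.044 2.934 -1.604
v 0.683 2.151 -0.878
v 2.07 2.562 -1.957
v 0.709 1.779 -1.231
v 2.292 2.106 -2.032
v 0.931 1.323 -1.306
v 2.608 1.779 -1.794
v 1.246 0.996 -1.068
v 2.868 1.733 -1.354
v 1.507 0.95 -0.628
v -2.092 -0.233 2.302
v -1.553 0.224 2.233
v -0.928 -1.427 3.478
v -1.823 0.342 2.62
v -2.218 0.191 2.857
v -2.555 -0.159 2.835
v -2.674 -0.543 2.564
v -2.522 -0.783 2.17
v -2.168 -0.765 1.837
v -1.778 -0.498 1.723
v -1.536 -0.108 1.879
f 1 38 17
f 38 12 41
f 17 41 6
f 38 41 17
f 1 17 13
f 17 6 18
f 13 18 2
f 17 18 13
f 1 13 22
f 13 2 23
f 22 23 8
f 13 23 22
f 1 22 34
f 22 8 37
f 34 37 11
f 22 37 34
f 1 34 38
f 34 11 42
f 38 42 12
f 34 42 38
f 2 18 29
f 18 6 32
f 29 32 10
f 18 32 29
f 6 41 19
f 41 12 40
f 19 40 5
f 41 40 19
f 12 42 39
f 42 11 35
f 39 35 3
f 42 35 39
f 11 37 36
f 37 8 24
f 36 24 7
f 37 24 36
f 8 23 28
f 23 2 25
f 28 25 9
f 23 25 28
f 4 30 16
f 30 10 31
f 16 31 5
f 30 31 16
f 4 16 14
f 16 5 15
f 14 15 3
f 16 15 14
f 4 14 21
f 14 3 20
f 21 20 7
f 14 20 21
f 4 21 26
f 21 7 27
f 26 27 9
f 21 27 26
f 4 26 30
f 26 9 33
f 30 33 10
f 26 33 30
f 5 31 19
f 31 10 32
f 19 32 6
f 31 32 19
f 3 15 39
f 15 5 40
f 39 40 12
f 15 40 39
f 7 20 36
f 20 3 35
f 36 35 11
f 20 35 36
f 9 27 28
f 27 7 24
f 28 24 8
f 27 24 28
f 10 33 29
f 33 9 25
f 29 25 2
f 33 25 29
f 44 43 47
f 44 47 45
f 45 47 48
f 45 48 46
f 47 43 49
f 47 49 48
f 48 49 50
f 48 50 46
f 49 43 51
f 49 51 50
f 50 51 52
f 50 52 46
f 51 43 53
f 51 53 52
f 52 53 54
f 52 54 46
f 53 43 55
f 53 55 54
f 54 55 56
f 54 56 46
f 55 43 57
f 55 57 56
f 56 57 58
f 56 58 46
f 57 43 59
f 57 59 58
f 58 59 60
f 58 60 46
f 59 43 61
f 59 61 60
f 60 61 62
f 60 62 46
f 61 43 44
f 61 44 62
f 62 44 45
f 62 45 46
f 64 63 66
f 64 66 65
f 66 63 67
f 66 67 65
f 67 63 68
f 67 68 65
f 68 63 69
f 68 69 65
f 69 63 70
f 69 70 65
f 70 63 71
f 70 71 65
f 71 63 72
f 71 72 65
f 72 63 73
f 72 73 65
f 73 63 64
f 73 64 65



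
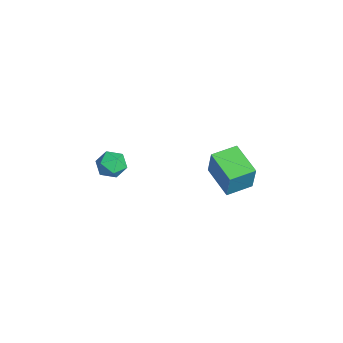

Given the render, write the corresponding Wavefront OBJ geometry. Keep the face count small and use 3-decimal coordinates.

v -0.155 -1.631 3.336
v 0.49 -1.946 3.608
v -0.13 -2.414 2.372
v 0.515 -2.729 2.644
v -0.149 -2.831 3.015
v -0.165 -2.348 3.611
v 0.525 -2.012 2.369
v 0.509 -1.529 2.965
v 0.91 -2.182 3.011
v 0.493 -2.688 3.41
v -0.133 -1.672 2.57
v -0.55 -2.178 2.969
v -3.667 2.779 -1.533
v -3.21 2.835 0.01
v -4.113 4.071 -1.447
v -3.656 4.127 0.095
v -2.044 3.373 -2.035
v -1.587 3.429 -0.493
v -2.49 4.665 -1.95
v -2.033 4.721 -0.407
f 1 12 6
f 1 6 2
f 1 2 8
f 1 8 11
f 1 11 12
f 2 6 10
f 6 12 5
f 12 11 3
f 11 8 7
f 8 2 9
f 4 10 5
f 4 5 3
f 4 3 7
f 4 7 9
f 4 9 10
f 5 10 6
f 3 5 12
f 7 3 11
f 9 7 8
f 10 9 2
f 14 16 13
f 17 14 13
f 13 16 15
f 15 17 13
f 14 20 16
f 18 14 17
f 18 20 14
f 16 20 15
f 19 17 15
f 15 20 19
f 19 18 17
f 20 18 19



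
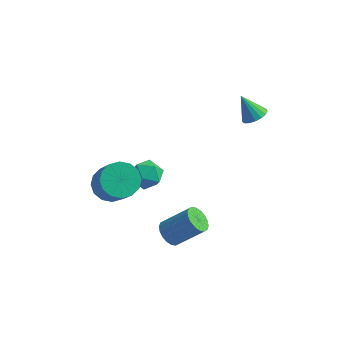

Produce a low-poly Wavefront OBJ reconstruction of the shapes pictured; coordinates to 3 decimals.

v 2.663 2.999 1.899
v 3.109 2.945 2.199
v 2.057 3.121 2.821
v 3.094 3.2 2.155
v 2.98 3.408 2.053
v 2.793 3.522 1.915
v 2.577 3.517 1.774
v 2.381 3.393 1.661
v 2.249 3.178 1.603
v 2.211 2.923 1.613
v 2.278 2.684 1.688
v 2.432 2.518 1.811
v 2.64 2.462 1.955
v 2.852 2.529 2.086
v 3.022 2.703 2.174
v -0.605 1.199 -1.918
v -0.37 0.873 -1.327
v -1.61 1.427 -1.393
v -1.375 1.101 -0.802
v -1.086 1.722 -1.006
v -0.465 1.581 -1.33
v -1.515 0.719 -1.39
v -0.894 0.578 -1.714
v -0.932 0.576 -1.001
v -0.667 1.196 -0.763
v -1.313 1.104 -1.957
v -1.048 1.724 -1.719
v 1.028 -1.823 -1.26
v 1.392 -2.177 -1.519
v 2.376 -1.852 -0.578
v 2.012 -1.497 -0.32
v 1.433 -1.957 -1.638
v 2.417 -1.632 -0.697
v 1.394 -1.711 -1.682
v 2.378 -1.385 -0.742
v 1.283 -1.486 -1.643
v 2.267 -1.16 -0.703
v 1.121 -1.329 -1.529
v 2.105 -1.003 -0.588
v 0.94 -1.269 -1.361
v 1.924 -0.943 -0.42
v 0.777 -1.319 -1.173
v 1.761 -0.993 -0.232
v 0.664 -1.468 -1.002
v 1.648 -1.143 -0.061
v 0.623 -1.688 -0.883
v 1.607 -1.363 0.058
v 0.662 -1.935 -0.838
v 1.646 -1.609 0.102
v 0.773 -2.16 -0.877
v 1.757 -1.834 0.063
v 0.935 -2.317 -0.992
v 1.919 -1.991 -0.051
v 1.116 -2.377 -1.16
v 2.1 -2.051 -0.219
v 1.279 -2.327 -1.348
v 2.263 -2.001 -0.407
v -1.476 -1.21 0.284
v -0.781 -1.155 -0.043
v -0.07 -1.975 1.329
v -0.764 -2.03 1.656
v -0.819 -0.823 0.174
v -0.107 -1.644 1.547
v -1.033 -0.595 0.422
v -0.321 -1.416 1.794
v -1.365 -0.532 0.632
v -0.654 -1.352 2.004
v -1.728 -0.65 0.749
v -1.016 -1.471 2.121
v -2.022 -0.918 0.741
v -1.311 -1.739 2.114
v -2.17 -1.265 0.611
v -1.459 -2.085 1.983
v -2.133 -1.596 0.393
v -1.421 -2.417 1.766
v -1.919 -1.824 0.146
v -1.207 -2.645 1.518
v -1.586 -1.888 -0.064
v -0.875 -2.708 1.308
v -1.224 -1.769 -0.181
v -0.512 -2.59 1.191
v -0.929 -1.501 -0.174
v -0.218 -2.322 1.199
f 2 1 4
f 2 4 3
f 4 1 5
f 4 5 3
f 5 1 6
f 5 6 3
f 6 1 7
f 6 7 3
f 7 1 8
f 7 8 3
f 8 1 9
f 8 9 3
f 9 1 10
f 9 10 3
f 10 1 11
f 10 11 3
f 11 1 12
f 11 12 3
f 12 1 13
f 12 13 3
f 13 1 14
f 13 14 3
f 14 1 15
f 14 15 3
f 15 1 2
f 15 2 3
f 16 27 21
f 16 21 17
f 16 17 23
f 16 23 26
f 16 26 27
f 17 21 25
f 21 27 20
f 27 26 18
f 26 23 22
f 23 17 24
f 19 25 20
f 19 20 18
f 19 18 22
f 19 22 24
f 19 24 25
f 20 25 21
f 18 20 27
f 22 18 26
f 24 22 23
f 25 24 17
f 29 28 32
f 29 32 30
f 30 32 33
f 30 33 31
f 32 28 34
f 32 34 33
f 33 34 35
f 33 35 31
f 34 28 36
f 34 36 35
f 35 36 37
f 35 37 31
f 36 28 38
f 36 38 37
f 37 38 39
f 37 39 31
f 38 28 40
f 38 40 39
f 39 40 41
f 39 41 31
f 40 28 42
f 40 42 41
f 41 42 43
f 41 43 31
f 42 28 44
f 42 44 43
f 43 44 45
f 43 45 31
f 44 28 46
f 44 46 45
f 45 46 47
f 45 47 31
f 46 28 48
f 46 48 47
f 47 48 49
f 47 49 31
f 48 28 50
f 48 50 49
f 49 50 51
f 49 51 31
f 50 28 52
f 50 52 51
f 51 52 53
f 51 53 31
f 52 28 54
f 52 54 53
f 53 54 55
f 53 55 31
f 54 28 56
f 54 56 55
f 55 56 57
f 55 57 31
f 56 28 29
f 56 29 57
f 57 29 30
f 57 30 31
f 59 58 62
f 59 62 60
f 60 62 63
f 60 63 61
f 62 58 64
f 62 64 63
f 63 64 65
f 63 65 61
f 64 58 66
f 64 66 65
f 65 66 67
f 65 67 61
f 66 58 68
f 66 68 67
f 67 68 69
f 67 69 61
f 68 58 70
f 68 70 69
f 69 70 71
f 69 71 61
f 70 58 72
f 70 72 71
f 71 72 73
f 71 73 61
f 72 58 74
f 72 74 73
f 73 74 75
f 73 75 61
f 74 58 76
f 74 76 75
f 75 76 77
f 75 77 61
f 76 58 78
f 76 78 77
f 77 78 79
f 77 79 61
f 78 58 80
f 78 80 79
f 79 80 81
f 79 81 61
f 80 58 82
f 80 82 81
f 81 82 83
f 81 83 61
f 82 58 59
f 82 59 83
f 83 59 60
f 83 60 61



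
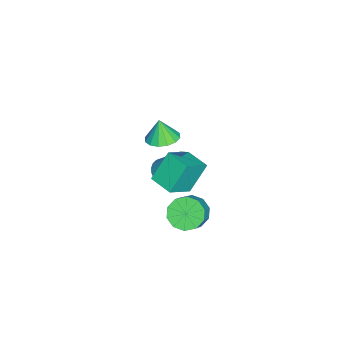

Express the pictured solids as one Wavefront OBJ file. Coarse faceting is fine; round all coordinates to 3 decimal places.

v 0.027 1.617 -3.7
v 0.362 2.168 -4.269
v 0.828 3.414 -2.789
v 0.493 2.863 -2.22
v 0.043 2.273 -4.257
v 0.509 3.518 -2.776
v -0.278 2.277 -4.159
v 0.188 3.523 -2.679
v -0.553 2.181 -3.992
v -0.087 3.427 -2.512
v -0.739 2 -3.781
v -0.273 3.245 -2.3
v -0.809 1.76 -3.557
v -0.343 3.005 -2.076
v -0.751 1.498 -3.355
v -0.285 2.743 -1.874
v -0.575 1.254 -3.205
v -0.109 2.5 -1.725
v -0.308 1.066 -3.131
v 0.158 2.312 -1.651
v 0.011 0.962 -3.144
v 0.477 2.207 -1.663
v 0.332 0.957 -3.241
v 0.798 2.203 -1.761
v 0.607 1.053 -3.408
v 1.073 2.299 -1.928
v 0.793 1.235 -3.62
v 1.259 2.48 -2.139
v 0.863 1.475 -3.844
v 1.329 2.72 -2.363
v 0.805 1.737 -4.046
v 1.271 2.982 -2.565
v 0.629 1.98 -4.195
v 1.095 3.226 -2.715
v 4.534 2.157 0.54
v 3.619 2.839 2.096
v 3.228 2.888 -0.548
v 2.313 3.57 1.009
v 5.287 3.37 0.451
v 4.372 4.052 2.008
v 3.981 4.101 -0.636
v 3.066 4.783 0.92
v 2.94 2.341 2.589
v 3.783 1.905 2.64
v 2.74 2.099 3.851
v 3.877 2.376 2.745
v 3.72 2.838 2.809
v 3.354 3.166 2.814
v 2.878 3.274 2.759
v 2.418 3.132 2.658
v 2.098 2.778 2.539
v 2.004 2.307 2.433
v 2.161 1.845 2.37
v 2.526 1.516 2.365
v 3.003 1.409 2.42
v 3.463 1.551 2.521
v 2.452 3.767 -4.312
v 2.988 4.486 -4.877
v 4.123 4.493 -3.793
v 3.588 3.773 -3.228
v 2.592 4.807 -4.465
v 3.728 4.813 -3.38
v 2.143 4.729 -3.994
v 3.278 4.736 -2.91
v 1.812 4.285 -3.645
v 2.947 4.291 -2.56
v 1.726 3.642 -3.551
v 2.861 3.648 -2.466
v 1.917 3.047 -3.747
v 3.052 3.054 -2.663
v 2.312 2.727 -4.16
v 3.448 2.733 -3.075
v 2.762 2.804 -4.63
v 3.897 2.811 -3.546
v 3.093 3.249 -4.98
v 4.228 3.255 -3.895
v 3.179 3.892 -5.074
v 4.314 3.898 -3.989
f 2 1 5
f 2 5 3
f 3 5 6
f 3 6 4
f 5 1 7
f 5 7 6
f 6 7 8
f 6 8 4
f 7 1 9
f 7 9 8
f 8 9 10
f 8 10 4
f 9 1 11
f 9 11 10
f 10 11 12
f 10 12 4
f 11 1 13
f 11 13 12
f 12 13 14
f 12 14 4
f 13 1 15
f 13 15 14
f 14 15 16
f 14 16 4
f 15 1 17
f 15 17 16
f 16 17 18
f 16 18 4
f 17 1 19
f 17 19 18
f 18 19 20
f 18 20 4
f 19 1 21
f 19 21 20
f 20 21 22
f 20 22 4
f 21 1 23
f 21 23 22
f 22 23 24
f 22 24 4
f 23 1 25
f 23 25 24
f 24 25 26
f 24 26 4
f 25 1 27
f 25 27 26
f 26 27 28
f 26 28 4
f 27 1 29
f 27 29 28
f 28 29 30
f 28 30 4
f 29 1 31
f 29 31 30
f 30 31 32
f 30 32 4
f 31 1 33
f 31 33 32
f 32 33 34
f 32 34 4
f 33 1 2
f 33 2 34
f 34 2 3
f 34 3 4
f 36 38 35
f 39 36 35
f 35 38 37
f 37 39 35
f 36 42 38
f 40 36 39
f 40 42 36
f 38 42 37
f 41 39 37
f 37 42 41
f 41 40 39
f 42 40 41
f 44 43 46
f 44 46 45
f 46 43 47
f 46 47 45
f 47 43 48
f 47 48 45
f 48 43 49
f 48 49 45
f 49 43 50
f 49 50 45
f 50 43 51
f 50 51 45
f 51 43 52
f 51 52 45
f 52 43 53
f 52 53 45
f 53 43 54
f 53 54 45
f 54 43 55
f 54 55 45
f 55 43 56
f 55 56 45
f 56 43 44
f 56 44 45
f 58 57 61
f 58 61 59
f 59 61 62
f 59 62 60
f 61 57 63
f 61 63 62
f 62 63 64
f 62 64 60
f 63 57 65
f 63 65 64
f 64 65 66
f 64 66 60
f 65 57 67
f 65 67 66
f 66 67 68
f 66 68 60
f 67 57 69
f 67 69 68
f 68 69 70
f 68 70 60
f 69 57 71
f 69 71 70
f 70 71 72
f 70 72 60
f 71 57 73
f 71 73 72
f 72 73 74
f 72 74 60
f 73 57 75
f 73 75 74
f 74 75 76
f 74 76 60
f 75 57 77
f 75 77 76
f 76 77 78
f 76 78 60
f 77 57 58
f 77 58 78
f 78 58 59
f 78 59 60



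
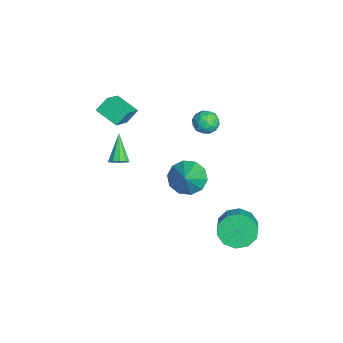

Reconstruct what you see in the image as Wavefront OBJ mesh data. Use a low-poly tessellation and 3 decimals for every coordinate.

v -3.885 -2.999 2.202
v -4.155 -2.399 2.901
v -3.017 -2.022 1.7
v -3.287 -1.422 2.399
v -2.633 -3.598 3.201
v -2.903 -2.998 3.9
v -1.765 -2.621 2.699
v -2.035 -2.021 3.398
v 2.731 0.555 2.559
v 3.416 0.688 1.856
v 4.009 0.325 3.761
v 3.286 1.234 2.099
v 2.944 1.521 2.517
v 2.521 1.439 2.951
v 2.178 1.02 3.236
v 2.046 0.423 3.261
v 2.176 -0.124 3.019
v 2.518 -0.411 2.6
v 2.941 -0.329 2.166
v 3.284 0.091 1.882
v -3.572 2.823 0.584
v -3.22 2.262 0.198
v -4.24 1.978 1.202
v -3.888 1.417 0.816
v -3.497 1.833 1.329
v -3.085 2.355 0.947
v -4.375 1.885 0.453
v -3.963 2.407 0.071
v -3.716 1.682 0.116
v -3.173 1.65 0.658
v -4.287 2.59 0.742
v -3.744 2.558 1.284
v -3.337 2.617 0.337
v -4.123 1.623 1.063
v -3.893 1.868 1.365
v -3.686 1.538 1.138
v -3.258 2.671 0.777
v -3.051 2.341 0.55
v -3.214 2.089 1.215
v -4.409 1.899 0.85
v -4.202 1.569 0.623
v -3.774 2.702 0.262
v -3.567 2.372 0.035
v -4.246 2.151 0.185
v -3.422 1.946 0.062
v -3.814 1.449 0.425
v -4.101 1.724 0.211
v -3.858 2.031 -0.013
v -3.103 1.927 0.38
v -3.495 1.43 0.743
v -3.266 1.675 1.045
v -3.024 1.982 0.821
v -3.395 1.586 0.332
v -3.965 2.81 0.657
v -4.357 2.313 1.02
v -4.436 2.258 0.579
v -4.194 2.565 0.355
v -3.646 2.791 0.975
v -4.038 2.294 1.338
v -3.602 2.209 1.413
v -3.359 2.516 1.189
v -4.065 2.654 1.068
v -0.53 -2.605 0.861
v -0.171 -2.578 1.277
v -1.81 -2.495 1.959
v -0.234 -2.261 1.171
v -0.41 -2.075 0.947
v -0.632 -2.092 0.69
v -0.815 -2.305 0.499
v -0.889 -2.633 0.445
v -0.826 -2.95 0.551
v -0.65 -3.135 0.774
v -0.428 -3.118 1.031
v -0.245 -2.905 1.223
v 2.407 3.106 -1.998
v 2.909 2.958 -2.897
v 3.874 2.846 -2.341
v 3.373 2.994 -1.442
v 2.909 3.588 -2.771
v 3.874 3.476 -2.215
v 2.717 4.034 -2.35
v 3.683 3.923 -1.793
v 2.408 4.126 -1.794
v 3.373 4.014 -1.238
v 2.098 3.828 -1.317
v 3.063 3.716 -0.76
v 1.906 3.254 -1.099
v 2.871 3.142 -0.543
v 1.906 2.624 -1.225
v 2.871 2.512 -0.669
v 2.097 2.177 -1.647
v 3.063 2.066 -1.09
v 2.407 2.086 -2.202
v 3.372 1.974 -1.646
v 2.717 2.384 -2.68
v 3.682 2.272 -2.123
f 2 4 1
f 5 2 1
f 1 4 3
f 3 5 1
f 2 8 4
f 6 2 5
f 6 8 2
f 4 8 3
f 7 5 3
f 3 8 7
f 7 6 5
f 8 6 7
f 10 9 12
f 10 12 11
f 12 9 13
f 12 13 11
f 13 9 14
f 13 14 11
f 14 9 15
f 14 15 11
f 15 9 16
f 15 16 11
f 16 9 17
f 16 17 11
f 17 9 18
f 17 18 11
f 18 9 19
f 18 19 11
f 19 9 20
f 19 20 11
f 20 9 10
f 20 10 11
f 21 58 37
f 58 32 61
f 37 61 26
f 58 61 37
f 21 37 33
f 37 26 38
f 33 38 22
f 37 38 33
f 21 33 42
f 33 22 43
f 42 43 28
f 33 43 42
f 21 42 54
f 42 28 57
f 54 57 31
f 42 57 54
f 21 54 58
f 54 31 62
f 58 62 32
f 54 62 58
f 22 38 49
f 38 26 52
f 49 52 30
f 38 52 49
f 26 61 39
f 61 32 60
f 39 60 25
f 61 60 39
f 32 62 59
f 62 31 55
f 59 55 23
f 62 55 59
f 31 57 56
f 57 28 44
f 56 44 27
f 57 44 56
f 28 43 48
f 43 22 45
f 48 45 29
f 43 45 48
f 24 50 36
f 50 30 51
f 36 51 25
f 50 51 36
f 24 36 34
f 36 25 35
f 34 35 23
f 36 35 34
f 24 34 41
f 34 23 40
f 41 40 27
f 34 40 41
f 24 41 46
f 41 27 47
f 46 47 29
f 41 47 46
f 24 46 50
f 46 29 53
f 50 53 30
f 46 53 50
f 25 51 39
f 51 30 52
f 39 52 26
f 51 52 39
f 23 35 59
f 35 25 60
f 59 60 32
f 35 60 59
f 27 40 56
f 40 23 55
f 56 55 31
f 40 55 56
f 29 47 48
f 47 27 44
f 48 44 28
f 47 44 48
f 30 53 49
f 53 29 45
f 49 45 22
f 53 45 49
f 64 63 66
f 64 66 65
f 66 63 67
f 66 67 65
f 67 63 68
f 67 68 65
f 68 63 69
f 68 69 65
f 69 63 70
f 69 70 65
f 70 63 71
f 70 71 65
f 71 63 72
f 71 72 65
f 72 63 73
f 72 73 65
f 73 63 74
f 73 74 65
f 74 63 64
f 74 64 65
f 76 75 79
f 76 79 77
f 77 79 80
f 77 80 78
f 79 75 81
f 79 81 80
f 80 81 82
f 80 82 78
f 81 75 83
f 81 83 82
f 82 83 84
f 82 84 78
f 83 75 85
f 83 85 84
f 84 85 86
f 84 86 78
f 85 75 87
f 85 87 86
f 86 87 88
f 86 88 78
f 87 75 89
f 87 89 88
f 88 89 90
f 88 90 78
f 89 75 91
f 89 91 90
f 90 91 92
f 90 92 78
f 91 75 93
f 91 93 92
f 92 93 94
f 92 94 78
f 93 75 95
f 93 95 94
f 94 95 96
f 94 96 78
f 95 75 76
f 95 76 96
f 96 76 77
f 96 77 78

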